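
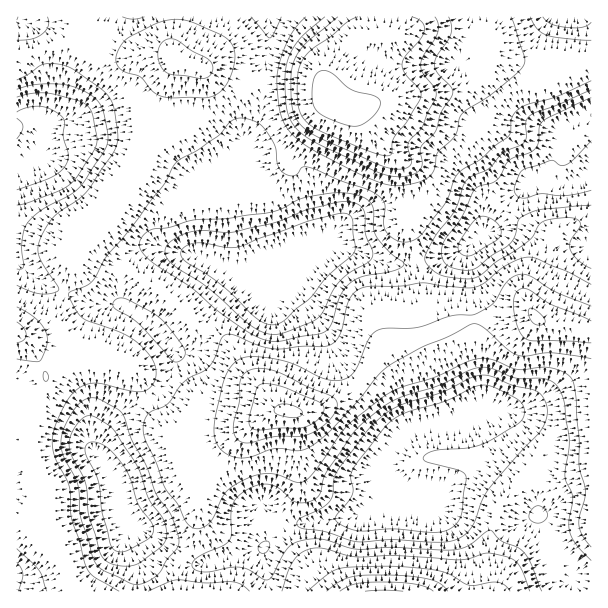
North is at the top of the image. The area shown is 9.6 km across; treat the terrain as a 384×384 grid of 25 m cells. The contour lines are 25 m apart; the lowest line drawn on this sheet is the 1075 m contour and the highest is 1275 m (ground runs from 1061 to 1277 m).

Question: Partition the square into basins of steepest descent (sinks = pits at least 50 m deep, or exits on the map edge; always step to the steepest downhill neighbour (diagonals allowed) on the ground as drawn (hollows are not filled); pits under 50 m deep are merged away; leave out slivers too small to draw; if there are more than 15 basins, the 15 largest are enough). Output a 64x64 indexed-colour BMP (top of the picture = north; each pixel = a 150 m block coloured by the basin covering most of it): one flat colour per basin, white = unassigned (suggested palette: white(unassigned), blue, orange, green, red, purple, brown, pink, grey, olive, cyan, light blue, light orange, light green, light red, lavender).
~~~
<image width="64" height="64" href="data:image/bmp;base64,Qk12CAAAAAAAAHYAAAAoAAAAQAAAAEAAAAABAAQAAAAAAAAIAAATCwAAEwsAABAAAAAAAAAA////ALR3HwAOf/8ALKAsACgn1gC9Z5QAS1aMAMJ34wB/f38AIr28AM++FwDox64AeLv/AIrfmACWmP8A1bDFABERERRERERERBERERERERERERERERERERERERERERERERERREREREREERERERERERERERERERERERERERERERERERFEREREREQRERERERERERERERERERERERERERERERERFERERERERBEREREREREREREREREREREREREREREREREUREREREREQREREREREREREREREREREREREREREREREUREREREREREEREREREREREREREREREREREREREREREUREREREREREQREREREREREREREREREREREREREREREURERERERERERBERERERERERERERERERERERERERERERREREREREREREEREREREREREREREREREREREREREREREUREREREREREQRERERERERERERERERERERERERERERERRERERERERERBERERERERERERERERERERERERERERERFEREREREREREEREREREREREREREREREREREREREREREUREREREREREQREREREREREREREREREREREREREREREURERERERERERBERERERERERERERERERERERERERERERREREREREREREERERERERERERERERERERERERERERERFEREREREREREQREREREREREREREREREREREREREREREUREREREREREREQRERERERERERERERERERERERERERERREREREREREQiIkQRERERERERERERERERERERERERERREREREREREIiIiIiIRERERERERERERERERERERERERFEREREREREQiIiIiIiIRERERERERERERERERERERERERREREREREQiIiIiIiIiIiIhERERERERERERERERERERFERERERERCIiIiIiIiIiIiIhERERERERERERERERERERRERERERCIiIiIiIiIiIiIiIRERERERERERERERERERFEREREREIiIiIiIiIiIiIiIiEREREREREREREREREREUREREREIiIiIiIiIiIiIiIiIhERERERERERERERERERREREREIiIiIiIiIiIiIiIiIiIRERERERERERERERERRERCIiIiIiIiIiIiIiIiIiIiIiERERERERERERERERQiIiIiIiIiIiIiIiIiIiIiIiIiIiEREREREREREREREiIiIiIiIiIiIiIiIiIiIiIiIiIiIiERERERERERERFVVSIiIiIiIiIiIiIiIiIiIiIiIiIiIjMRERERERERM1VVIiIiIiIiIiIiIiIiIiIiIiIiIiIiMzMzEzERMzMzVVVSIiIiIiIiIiIiIiIiIiIiIiIiIiMzMzMzMzMzMzNVVVIiIiIiIiIiIiIiIiIiIiIiIiIiIzMzMzMzMzMzM1VVUiIiIiIiIiIiIiIiIiIiIiIiIiIjMzMzMzMzMzMzVVVVIiIiIiIiIiIiIiIiIiIiIiIiIiMzMzMzMzMzMzNVVVUiIiIiIiIiIiIiIiIiIiIiIiIiIzMzMzMzMzMzM1VVVSIiIiIiIiIiIiIiIiIiIiIiIiIjMzMzMzMzMzMzVVVVIiIiIiIiIiIiIiIiIiIiIiIiIjMzMzMzMzMzMzNVVVUiIiIiIiIiIiIiIiIiIiIiIiIiMzMzMzMzMzMzM1VVVSIiIiIiIiIiIiIiIiIiIiIiIiIzMzMzMzMzMzMzVVVVUiIiIiIiIiIiIiIiIiIiIiIiIzMzMzMzMzMzMzNVVVVVVSIiIiIiIiIiIiIiIiIiIiIiMzMzMzMzMzMzM1VVVVVVUiIiIiIiIiIiIiIiIiIiIiETMzMzMzMzMzMzVVVVVVVSIiIiIiIiIiIiIiIiIiIiIRMzMzMzMzMzMzNVVVVVVVUiIiIiIiIiIiIiIiIiIiIhETMzMzMzMzMzM1VVVVVVVVIiIiIiIiIiIiIiIiIiIiERMzMzMzMzMzMzVVVVVVVVUiIiIiIiIiIiIiIiIiIiIRMzMzMzMzMzMzNVVVVVVVVVIiIiIiIiIiIiIiIiIiIhMzMzMzMzMzMzM1VVVVVVVVUiIiIiIiIiIiIiIiIiIjMzMzMzMzMzMzMzVVVVVVVVVSIiIiIiIiIiIiIiIiIjMzMzMzMzMzMzMzNVVVVVVVVVIiIiIiIiIiIiIiIiIjMzMzMzMzMzMzMzM1VVVVVVVVUiIiIiIiIiIiIiIiIjMzMzMzMzMzMzMzMzVVVVVVVVVVIiIiIiIiIiIiIiIiMzMzMzMzMzMzMzMzNVVVVVVVVVUiIiIiIiIiIiIiIRMzMzMzMzMzMzMzMzM1VVVVVVVVVVIiIiIiIiIiIiIRERMzMzMzMzMzMzMzMzVVVVVVVVVVUiIiIiIiIiIiIRERERERETMzMzMzMzMzNVVVVVVVVVVSIiIiIiIiIiIREREREREREREzMzMzMzM1VVVVVVVVVVUiIiIhERERERERERERERERERMzMzMzMzVVVVVVVVVVVSIhEREREREREREREREREREREzMzMzMzNVVVVVVVEVVVERERERERERERERERERERERETNmZmZmZhERVVVRERERERERERERERERERERERERERERZmZmZmZmERERERERERERERERERERERERERERERERERFmZmZmZmYREREREREREREREREREREREREREREREREREWZmZmZmZhERERERERERERERERERERERERERERERERERZmZmZmZm"/>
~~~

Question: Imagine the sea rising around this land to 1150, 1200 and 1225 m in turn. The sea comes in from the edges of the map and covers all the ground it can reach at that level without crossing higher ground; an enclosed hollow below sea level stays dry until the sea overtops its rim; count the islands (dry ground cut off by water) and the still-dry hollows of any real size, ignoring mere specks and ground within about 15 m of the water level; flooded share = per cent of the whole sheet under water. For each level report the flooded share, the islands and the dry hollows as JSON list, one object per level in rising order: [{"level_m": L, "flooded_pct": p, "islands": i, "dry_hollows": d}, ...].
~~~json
[{"level_m": 1150, "flooded_pct": 51, "islands": 0, "dry_hollows": 0}, {"level_m": 1200, "flooded_pct": 90, "islands": 1, "dry_hollows": 0}, {"level_m": 1225, "flooded_pct": 94, "islands": 1, "dry_hollows": 0}]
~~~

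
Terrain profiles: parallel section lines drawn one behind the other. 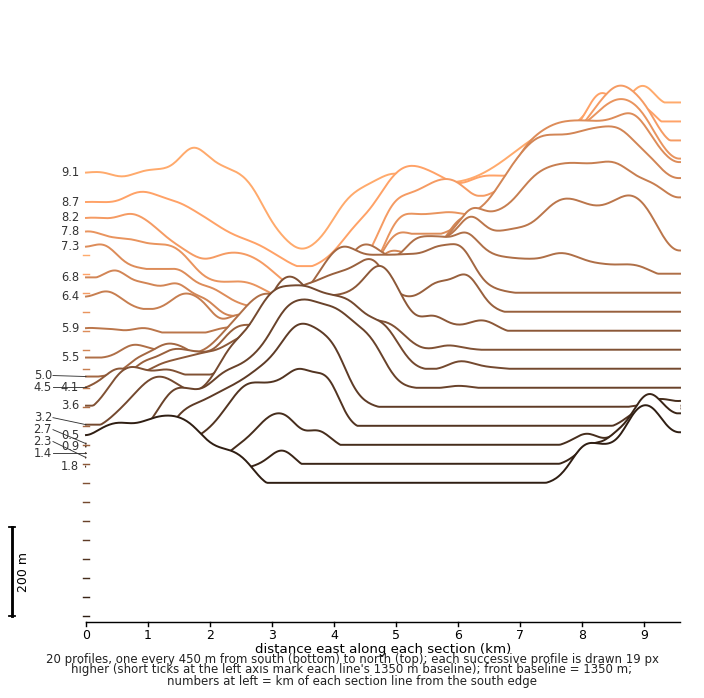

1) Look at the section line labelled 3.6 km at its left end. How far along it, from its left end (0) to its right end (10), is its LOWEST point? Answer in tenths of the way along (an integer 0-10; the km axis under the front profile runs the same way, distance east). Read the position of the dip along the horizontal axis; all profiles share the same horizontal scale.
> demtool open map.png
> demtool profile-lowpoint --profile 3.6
0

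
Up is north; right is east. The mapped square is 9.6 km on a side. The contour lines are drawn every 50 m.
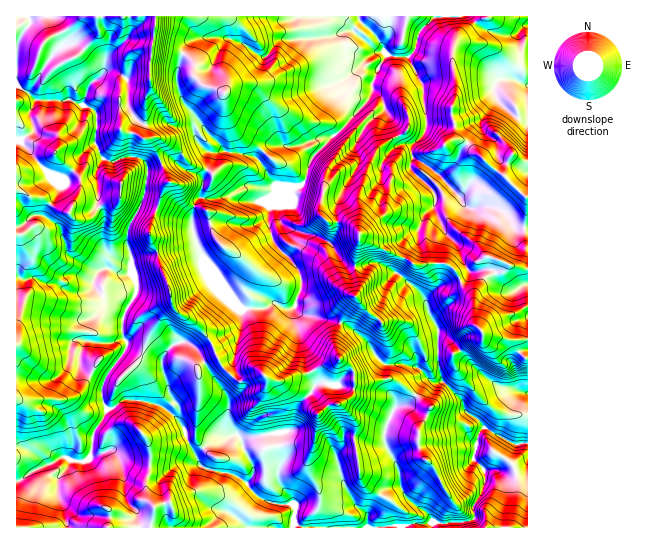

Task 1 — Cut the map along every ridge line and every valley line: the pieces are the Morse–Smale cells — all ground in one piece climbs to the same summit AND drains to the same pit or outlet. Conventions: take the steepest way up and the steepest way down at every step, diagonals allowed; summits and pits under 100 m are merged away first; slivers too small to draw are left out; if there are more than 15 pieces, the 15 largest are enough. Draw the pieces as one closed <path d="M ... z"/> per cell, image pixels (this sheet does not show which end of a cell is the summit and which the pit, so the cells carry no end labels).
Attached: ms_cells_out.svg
<path d="M434 16l-278 1-7 46 2 26-6 9 0 25-4 14 11 4 10 22 11-3 12 9 12 4 6 5-2 19-6 6-3 11 1 20 15 36 19 20 14 19 25-1 5-4 19 5 6-4 0-6 5-10 0-11-6-13-18-18-5-9-4-19 1-12 18-10 7-10 4 0 6-5 5-19 6-9 26-23 26-29 6-13 10 10 1 8 18 36 11 1 11-10 3-7 0-9-4-33-12-22-2-6 7-10 4-16z"/><path d="M373 89l-6 13-24 27-28 25-6 9-5 19-6 5-4 0-3 3 0 4-12 12 1 16 11 7 26 7 13 7 10 16 10 8 5-1 4-30 3 4 45 19 11 6 19-2 10 1 9 7 5 9 7-6 1-3 5 1 17-3 4 4 5-3 3-7 24 6 1-40-13-2-8-12-10-7-12-3-10 3-9-1-6-10-21-22-10-8-10 10-8-8 2-11-1-13-11-3-17-35-1-8z"/><path d="M138 400l-15 0-8 7-8 3-3 8-9 12-4 27-4 3-13 1-8-4-5 0-45 25 1 46 276-1 2-21-2-2-18 0-9-3-12-8-15-16-37-10-14-25-8-20-15-14-8-4z"/><path d="M17 85l-1 192 9 3 9-3 15 7 9 0 9 7 12 2 10-2 4-5 4-13 8-5 17 7 9-2 1-12-5-16 0-10 2-10 8-12 7-16 4-23-3-12-7-5-15 0-8 4-12-2-8-16 2-20-1-10-5-5-20-8-36 0z"/><path d="M470 16l-35 0-18 21-1 10-7 12 14 26 4 42-3 7-12 11 0 12 27 18 21 22 6 10 9 1 10-3 12 3 10 7 8 12 12 1 1-111-11 0-12-9-10-14 0-9 7-6 9 0 17 6 0-59-5 1-8 8-16 0-20-8z"/><path d="M34 277l-8 3-10-2 0 168 19 7 11 11 5 0 10-7 5 0 8 4 11 0 6-4 2-23 11-16 3-9-6-14 3-13-18-9-6-6 0-14 6-12 27 2 11-5-1-20 13-24 0-7-3 0-14 5-17 1-8-8-5 6-12 2-10-2-9-7-9 0z"/><path d="M155 16l-138 0-1 69 19 15 36 0 20 8 5 5 1 10-2 20 8 16 12 2 8-4 15 0 7 5 2 6 11-3 3-3-9-21-11-4 4-14 0-25 6-9-2-26z"/><path d="M123 339l-10 4-27-2-6 12 0 14 6 6 18 9-3 13 6 14 8-2 8-7 23 1 19 7 18 18 5 16 14 25 37 10 15 16 12 8 9 3 18-1-14-21 2-21-4-14 0-13-30 3-5 4-11-11-3-5 0-27-13-19 8-13-12-23-12 6-14-8-11 3-9 9-3 8-35-13 0-6z"/><path d="M325 383l-8 1-18 21-6 22-3 4-13 3 0 13 4 14-2 21 16 24-1 22 73 0 1-13-13-10-7-12-5-11-7-28 7-8 1-5 6-4 35 7 0-15 11-26-7-10-27-2z"/><path d="M430 380l-4 0-5 5-12 18-10 2-6 5-9 24 1 11 11 18 4 11 1 15 8 11 16 11 9 12 12 1 23-3 6-3-2-12 10-15 2-9-1-12-11-11 4-21 7-11-9-10-10-6-4-12-16-16-10 0z"/><path d="M495 273l-8 3-10 14-2 5-1 14-2-12-13-17-21 7-11 10-2 5 4 12 10 16 0 5 10 4 33 36 20 13 8 0 17 5 1-108-13 6-6-2-10-7z"/><path d="M173 160l-12 3 8 19-6 8-14 44 8 17 3 16 9 20 4 20 8 8 13 6 17 22 18-8 12-10 0-15-14-20-19-20-15-36-1-20 3-11 6-6 2-19-6-5-12-4z"/><path d="M378 263l-23 4 4 23-4 11-12 16-2 5 26 19 15 22 33 4 6 2 10 12 11 0-5-22 2-29-10-16-4-15-22-22z"/><path d="M161 164l-13 5-4 28-16 32-1 16 5 16 0 12 4 8 0 13-13 24 0 17 4 13 35 13 3-8 9-9 11-3 14 8 11-5 1-3-17-20-13-6-8-8-4-20-9-20-3-16-6-12-2-9 3-9 11-31 6-8z"/><path d="M443 336l-6 2 0 21 4 20 20 20 4 12 10 6 9 10-7 11-4 21 12 12 10-2 7 3 9 0 12-4 5-6 0-68-18-6-8 0-13-8-26-25-14-16z"/>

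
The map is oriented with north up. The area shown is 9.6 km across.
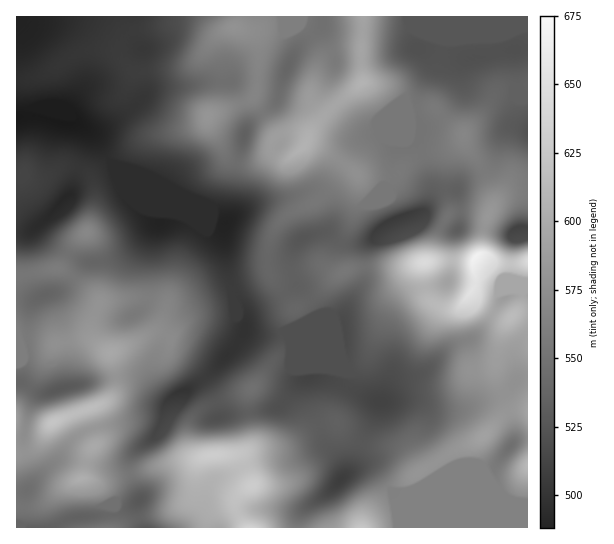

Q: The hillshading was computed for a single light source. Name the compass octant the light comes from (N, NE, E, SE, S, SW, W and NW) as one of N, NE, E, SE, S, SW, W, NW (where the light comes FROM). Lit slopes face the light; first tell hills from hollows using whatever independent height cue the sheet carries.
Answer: SE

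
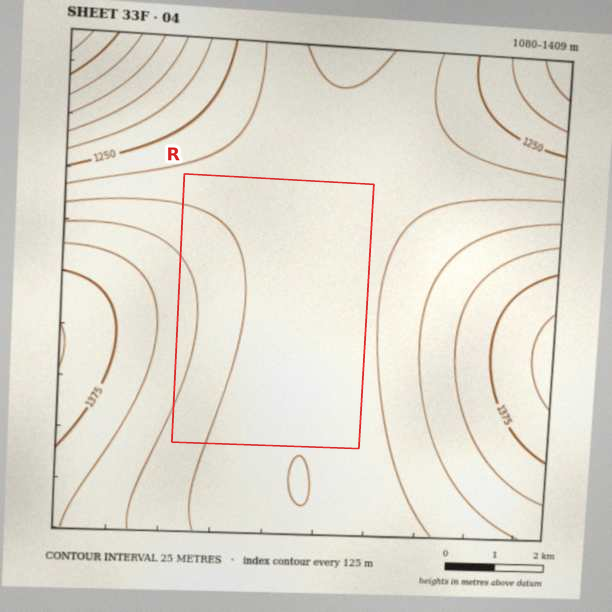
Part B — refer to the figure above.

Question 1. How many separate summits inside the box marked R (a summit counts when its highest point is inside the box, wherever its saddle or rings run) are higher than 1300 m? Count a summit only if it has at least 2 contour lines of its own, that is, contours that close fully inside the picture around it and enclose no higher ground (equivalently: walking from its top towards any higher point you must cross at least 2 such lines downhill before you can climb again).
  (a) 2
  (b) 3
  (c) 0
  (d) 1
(c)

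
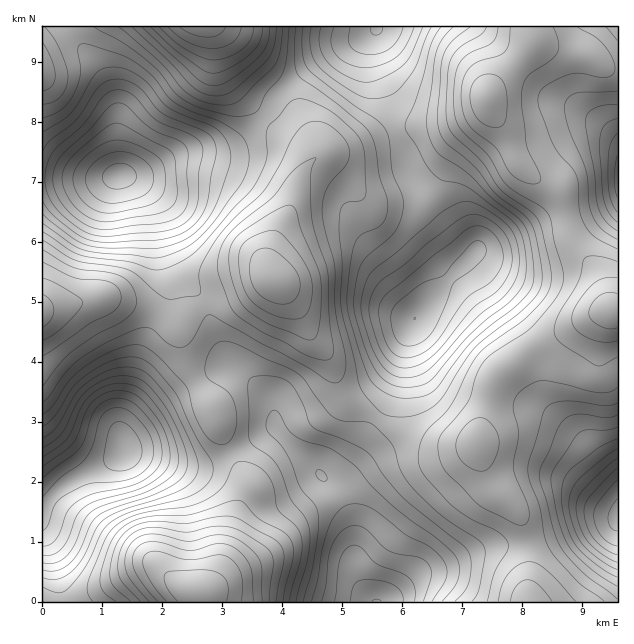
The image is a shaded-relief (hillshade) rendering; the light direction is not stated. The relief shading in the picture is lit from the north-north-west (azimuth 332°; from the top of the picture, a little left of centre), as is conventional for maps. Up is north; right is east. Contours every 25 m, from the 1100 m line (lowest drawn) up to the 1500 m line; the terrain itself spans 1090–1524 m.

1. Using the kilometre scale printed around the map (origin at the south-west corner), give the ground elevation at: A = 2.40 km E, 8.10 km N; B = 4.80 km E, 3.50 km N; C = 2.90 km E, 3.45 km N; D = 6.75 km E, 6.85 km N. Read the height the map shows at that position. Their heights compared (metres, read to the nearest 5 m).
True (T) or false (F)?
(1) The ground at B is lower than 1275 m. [F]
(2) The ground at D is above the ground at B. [F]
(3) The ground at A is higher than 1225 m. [T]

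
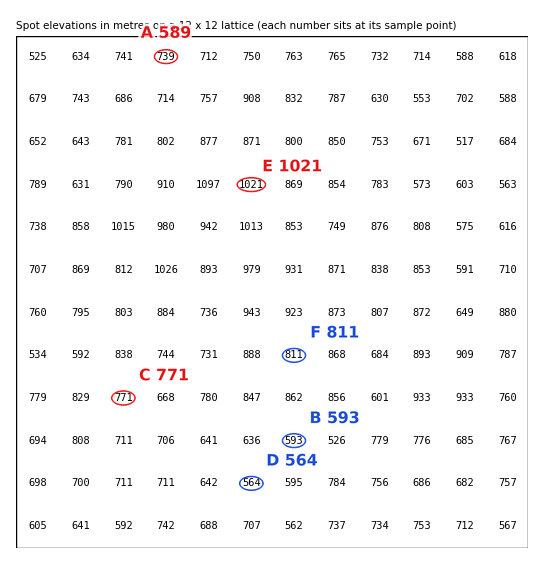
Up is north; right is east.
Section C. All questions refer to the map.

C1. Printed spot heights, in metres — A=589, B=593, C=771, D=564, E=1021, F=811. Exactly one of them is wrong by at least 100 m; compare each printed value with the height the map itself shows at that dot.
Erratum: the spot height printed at A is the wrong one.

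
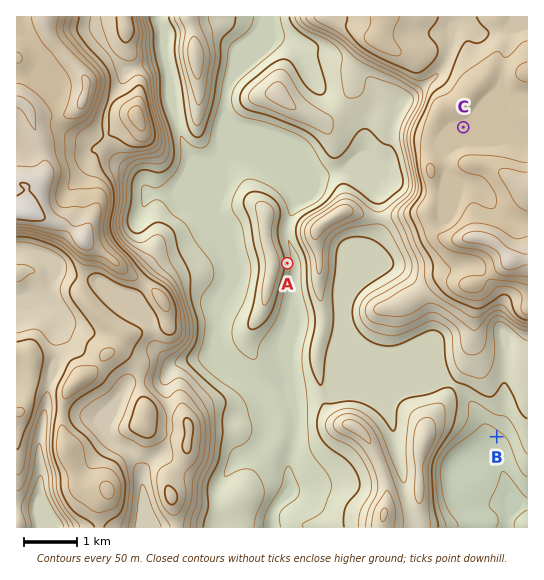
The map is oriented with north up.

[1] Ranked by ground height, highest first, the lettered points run C A B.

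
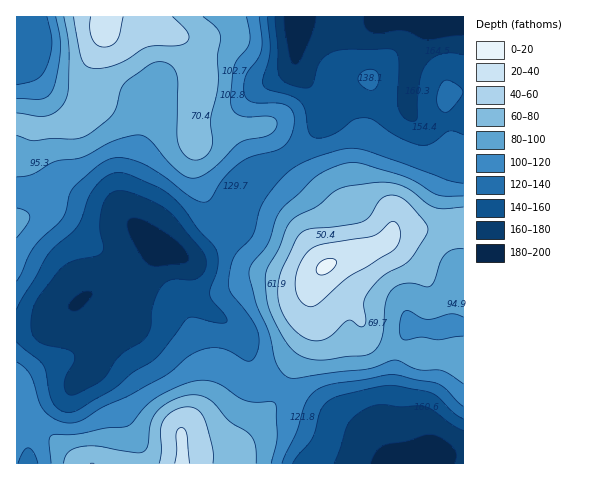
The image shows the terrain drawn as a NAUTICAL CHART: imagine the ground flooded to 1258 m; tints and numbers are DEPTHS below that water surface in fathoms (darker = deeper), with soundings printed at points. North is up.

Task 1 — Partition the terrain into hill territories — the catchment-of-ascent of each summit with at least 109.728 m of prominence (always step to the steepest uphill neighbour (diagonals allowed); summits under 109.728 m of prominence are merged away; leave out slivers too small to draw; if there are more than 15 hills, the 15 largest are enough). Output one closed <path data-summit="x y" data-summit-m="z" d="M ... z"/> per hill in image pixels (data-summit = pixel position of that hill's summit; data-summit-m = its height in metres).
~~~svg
<path data-summit="326 266" data-summit-m="1227" d="M463 16l-164 0-3 22 0 28 22 33 5 14-1 7-10 16-15 15-38 21-11 10-6 14-4 27-15 17-28 18-12 0 7 8 6 27 6 12 30 20 10 10 11 35 7 8 35 16 70 40 19 18 4 12 76-1z"/><path data-summit="104 27" data-summit-m="1197" d="M298 16l-266 1 0 8 4 10 0 15-4 9-6 5-10 6 1 259 24-3 49-32 30-6 10-5 11-10 18-25 24 10 12 0 19-11 21-19 4-8 3-24 6-14 11-10 38-21 15-15 11-19-7-22-20-29z"/><path data-summit="182 463" data-summit-m="1190" d="M159 248l-26 33-13 7-30 6-13 10 3 11 16 22 5 14-7 17-6 6-24 21-23 13-12 11-4 8 0 8 4 29 358-1-3-11-19-18-70-40-35-16-8-10-10-33-10-10-28-17-5-7-10-37-10-9z"/>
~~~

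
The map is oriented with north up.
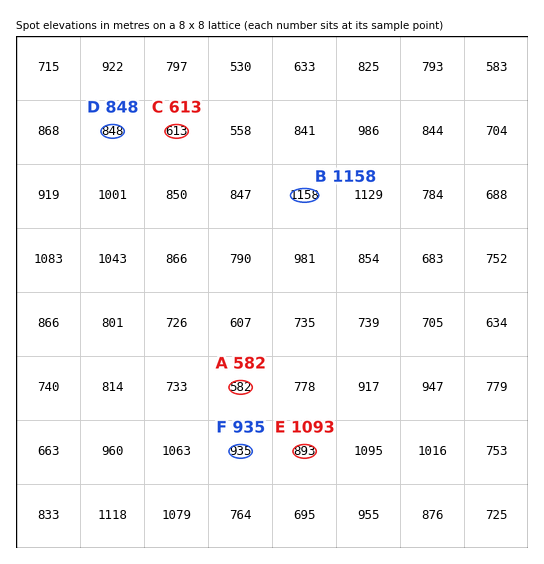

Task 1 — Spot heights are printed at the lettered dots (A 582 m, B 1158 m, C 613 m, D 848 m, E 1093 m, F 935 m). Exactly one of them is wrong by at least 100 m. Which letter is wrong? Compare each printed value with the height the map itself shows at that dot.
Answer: E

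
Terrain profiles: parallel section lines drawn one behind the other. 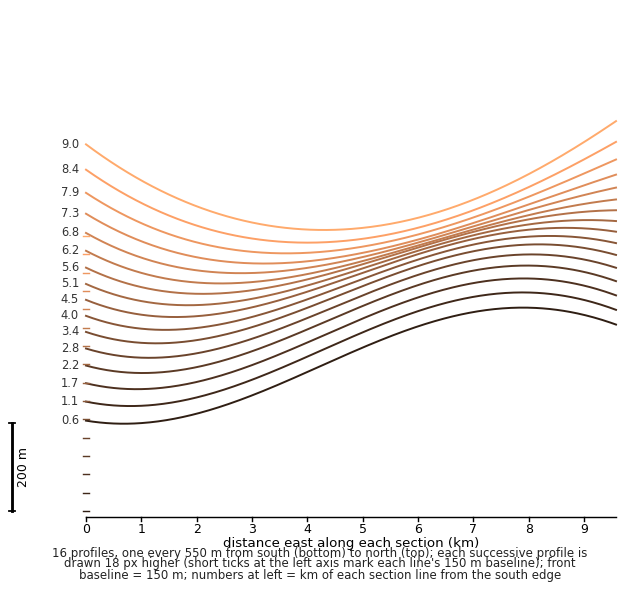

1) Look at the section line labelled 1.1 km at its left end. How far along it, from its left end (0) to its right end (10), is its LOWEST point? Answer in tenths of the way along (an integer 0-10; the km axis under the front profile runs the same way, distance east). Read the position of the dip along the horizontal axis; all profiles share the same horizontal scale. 1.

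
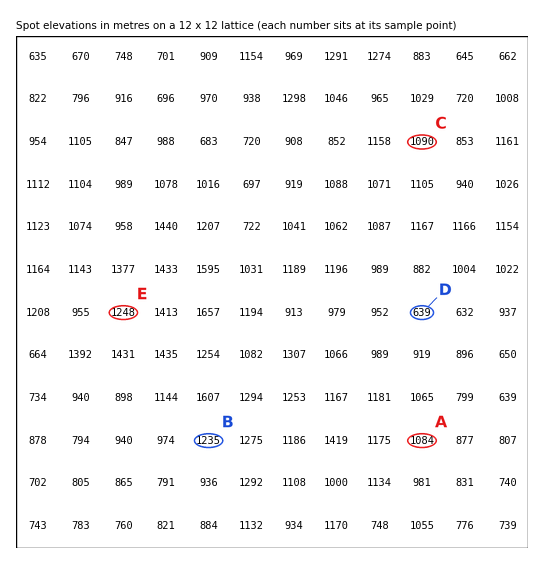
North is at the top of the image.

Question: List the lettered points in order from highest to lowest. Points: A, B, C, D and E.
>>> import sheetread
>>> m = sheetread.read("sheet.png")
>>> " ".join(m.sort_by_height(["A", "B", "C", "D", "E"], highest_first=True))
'E B C A D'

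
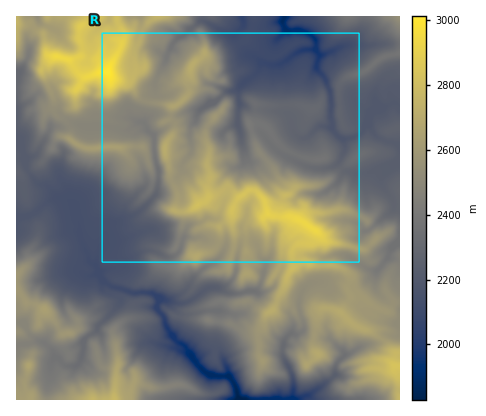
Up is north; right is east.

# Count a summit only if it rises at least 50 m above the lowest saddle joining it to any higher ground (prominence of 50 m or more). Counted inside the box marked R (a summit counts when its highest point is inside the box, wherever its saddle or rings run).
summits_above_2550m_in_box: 7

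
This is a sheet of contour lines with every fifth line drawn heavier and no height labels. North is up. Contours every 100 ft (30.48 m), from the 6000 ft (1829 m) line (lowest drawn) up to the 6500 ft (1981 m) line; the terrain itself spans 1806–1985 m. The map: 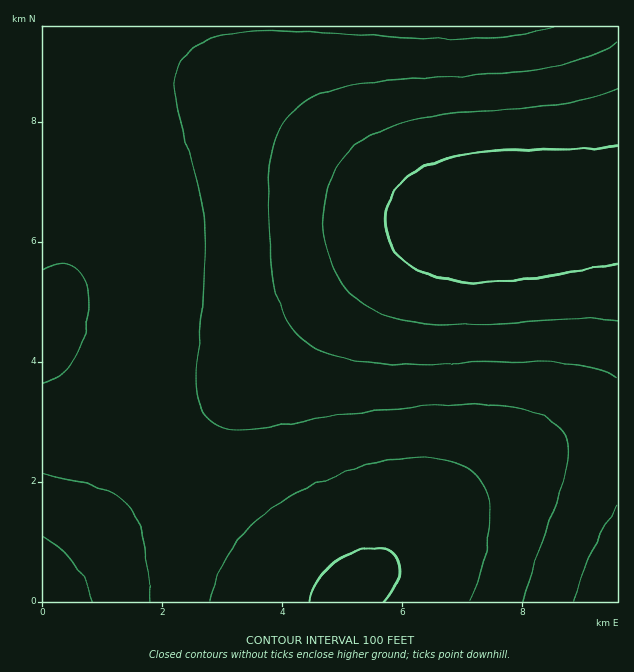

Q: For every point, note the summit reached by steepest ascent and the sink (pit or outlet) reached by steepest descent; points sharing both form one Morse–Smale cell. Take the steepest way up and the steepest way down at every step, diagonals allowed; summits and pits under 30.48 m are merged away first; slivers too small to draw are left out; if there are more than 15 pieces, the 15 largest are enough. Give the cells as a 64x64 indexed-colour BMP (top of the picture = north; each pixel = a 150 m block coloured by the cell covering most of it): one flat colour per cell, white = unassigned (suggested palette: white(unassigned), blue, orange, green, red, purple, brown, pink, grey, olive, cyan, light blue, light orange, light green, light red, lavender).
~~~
<image width="64" height="64" href="data:image/bmp;base64,Qk12CAAAAAAAAHYAAAAoAAAAQAAAAEAAAAABAAQAAAAAAAAIAAATCwAAEwsAABAAAAAAAAAA////ALR3HwAOf/8ALKAsACgn1gC9Z5QAS1aMAMJ34wB/f38AIr28AM++FwDox64AeLv/AIrfmACWmP8A1bDFACIiIiIiIiIiIiIiIiIiIiIiMzMzMzMzMzMzMzMzMzMzIiIiIiIiIiIiIiIiIiIiEREzMzMzMzMzMzMzMzMzMzMiIiIiIiIiIiIiIiIiIhEREREzMzMzMzMzMzMzMzMzMyIiIiIiIiIiIiIiIiIhERERERMzMzMzMzMzMzMzMzMzIiIiIiIiIiIiIiIiIhERERERETMzMzMzMzMzMzMzMzMiIiIiIiIiIiIiIiIREREREREREzMzMzMzMzMzMzMzMyIiIiIiIiIiIiIiIRERERERERERMzMzMzMzMzMzMzMzIiIiIiIiIiIiIiIRERERERERERETMzMzMzMzMzMzMzMiIiIiIiIiIiIiIRERERERERERERETMzMzMzMzMzMzMyIiIiIiIiIiIiIREREREREREREREREzMzMzMzMzMzMzIiIiIiIiIiIiIRERERERERERERERERMzMzMzMzMzMzMiIiIiIiIiIiERERERERERERERERERETMzMzMzMzMzMyIiIiIiIiIiERERERERERERERERERERETMzMzMzMzMzIiIiIiIiIiEREREREREREREREREREREREzMzMzMzMzMiIiIiIiIiEREREREREREREREREREREREREzMzMzMzMyIiIiIiIiEREREREREREREREREREREREREREzMzMzMzIiIiIiIiEREREREREREREREREREREREREREREzMzMzMiIiIiIiEREREREREREREREREREREREREREREREzMzMyIiIiIiERERERERERERERERERERERERERERERERERERIiIiIiEREREREREREREREREREREREREREREREREREREiIiIiERERERERERERERERERERERERERERERERERERESIiIiERERERERERERERERERERERERERERERERERERERIiIiEREREREREREREREREREREREREREREREREREREREiIiERERERERERERERERERERERERERERERERERERERESIiERERERERERERERERERERERERERERERERERERERERIiEREREREREREREREREREREREREREREREREREREREREiERERERERERERERERERERERERERERERERERERERERESERERERERERERERERERERERERERERERERERERERERERERERERERERERERERERERERERERERERERERERERERERERERERERERERERERERERERERERERERERERERERERERERERERERERERERERERERERERERERERERERERERERERERERERERERERERERERERERERERERERERERERERERERERERERERERERERERERERERERERERERERERERERERERERERERERERERERERERERERERERERERERERERERERERERERERERERERERERERERERERERERERERERERERERERERERERERERERERERERERERERERERERERERERERERERERERERERERERERERERERERERERERERERERERERERERERERERERERERERERERERERERERERERERERERERERERERERERERERERERERERERERERERERERERERERERERERERERERERERERERERERERERERERERERERERERERERERERERERERERERERERERERERERERERERERERERERERERERERERERERERERERERERERERERERERERERERERERERERERERERERERERERERERERERERERERERERERERERERERERERERERERERERERERERERERERERERERERERERERERERERERERERERERERERERERERERERERERERERERERERERERERERERERERERERERERERERERERERERERERERERERERERERERERERERERERERERERERERERERERERERERERERERERERERERERERERERERERERERERERERERERERERERERERERERERERERERERERERERERERERERERERERERERERERERERERERERERERERERERERERERERERERERERERERERERERERERERERERERERERERERERERERERERERERERERERERERERERERERERERERERERERERERERERERERERERERERERERERERERERERERERERERERERERERERERERERERERERERERERERERERERERERERERERERERERERERERERERERERERERERERERERERERERERERERERERERERERERERERERERERERERERERERERERERERERERERERERERERERERERERERERERERERERERERERERERERERERERERERERERERERERERERERERERERERERERERERERERERERERERERERERERERERERERERERERERERERERERERERERERERERERERERERERERERERERERERERERERERERERERERERERERERERERERERERERERERERERERERERERERERERERERERERERERERERERERERERERERERERERERERERERERERERERERERERERERERERERERERERERERERERERERERERERERERERERERERERERERERERERERERERERERERERERERERERER"/>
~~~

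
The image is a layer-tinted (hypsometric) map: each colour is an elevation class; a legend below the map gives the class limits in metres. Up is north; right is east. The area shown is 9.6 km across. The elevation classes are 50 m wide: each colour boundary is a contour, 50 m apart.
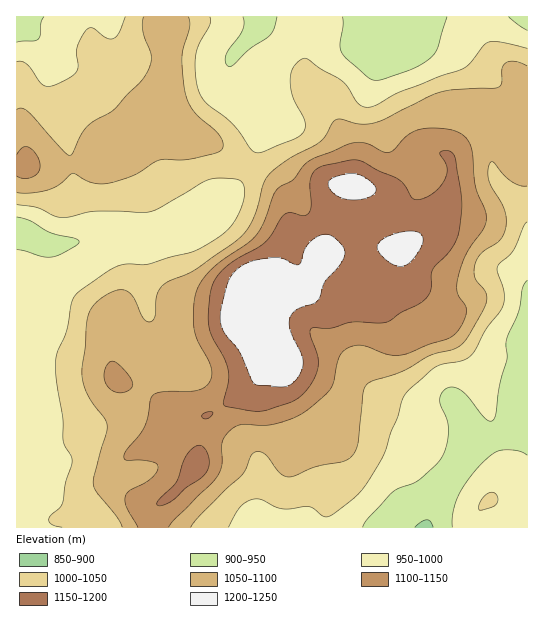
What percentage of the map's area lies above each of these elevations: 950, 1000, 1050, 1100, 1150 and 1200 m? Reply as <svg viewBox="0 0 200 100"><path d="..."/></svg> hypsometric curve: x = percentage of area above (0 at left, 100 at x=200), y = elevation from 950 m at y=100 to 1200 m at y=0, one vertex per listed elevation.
<svg viewBox="0 0 200 100"><path d="M185 100l-50-20-41-20-43-20-23-20-19-20"/></svg>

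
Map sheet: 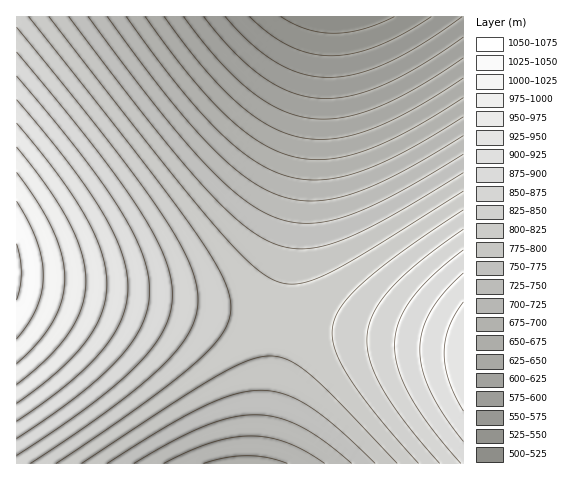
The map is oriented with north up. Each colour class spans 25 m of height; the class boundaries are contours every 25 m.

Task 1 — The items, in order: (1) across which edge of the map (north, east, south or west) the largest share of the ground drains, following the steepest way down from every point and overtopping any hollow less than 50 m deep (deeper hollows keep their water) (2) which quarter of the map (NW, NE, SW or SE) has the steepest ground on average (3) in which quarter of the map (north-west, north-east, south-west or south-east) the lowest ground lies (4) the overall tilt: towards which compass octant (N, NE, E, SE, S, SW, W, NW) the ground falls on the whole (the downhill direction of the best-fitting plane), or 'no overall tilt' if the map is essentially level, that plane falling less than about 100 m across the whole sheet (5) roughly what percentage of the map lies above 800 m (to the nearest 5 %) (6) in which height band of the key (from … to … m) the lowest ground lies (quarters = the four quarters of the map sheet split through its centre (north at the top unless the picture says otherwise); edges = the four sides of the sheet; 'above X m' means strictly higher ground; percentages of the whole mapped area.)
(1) Drainage is mainly to the north: more ground falls towards that edge than towards any other.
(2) Slopes are steepest in the north-west quarter.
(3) Look to the north-east quarter for the lowest ground.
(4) On the whole the ground falls towards the north-east.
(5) Ground above 800 m makes up about 50 % of the sheet.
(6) Between 500 and 525 m: that is the band holding the lowest ground.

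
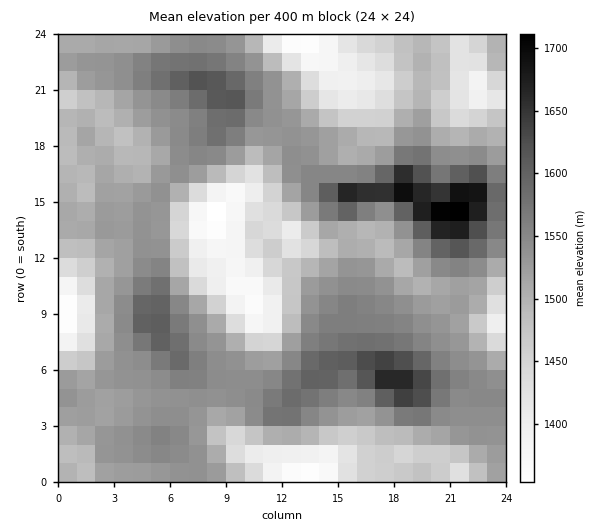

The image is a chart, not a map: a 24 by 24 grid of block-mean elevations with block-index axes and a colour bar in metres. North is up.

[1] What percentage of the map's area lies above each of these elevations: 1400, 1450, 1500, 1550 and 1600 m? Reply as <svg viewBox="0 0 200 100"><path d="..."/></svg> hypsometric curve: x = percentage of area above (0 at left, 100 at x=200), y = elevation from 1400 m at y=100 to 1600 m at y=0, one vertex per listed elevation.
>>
<svg viewBox="0 0 200 100"><path d="M185 100l-21-25-34-25-83-25-32-25"/></svg>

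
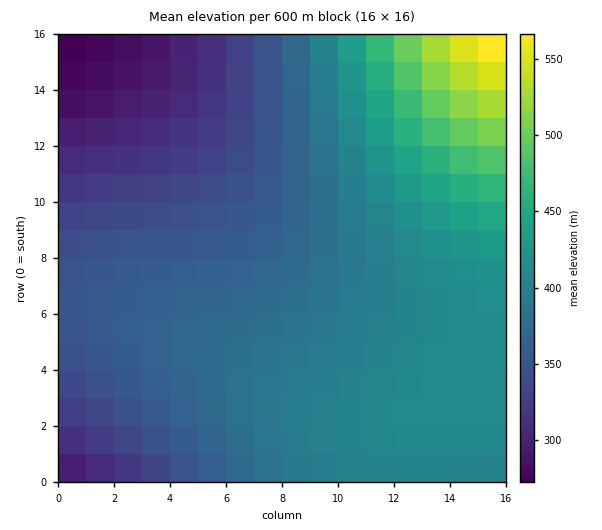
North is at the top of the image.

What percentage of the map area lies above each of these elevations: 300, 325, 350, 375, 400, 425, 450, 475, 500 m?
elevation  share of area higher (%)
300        94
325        86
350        73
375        52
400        35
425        14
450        9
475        6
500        4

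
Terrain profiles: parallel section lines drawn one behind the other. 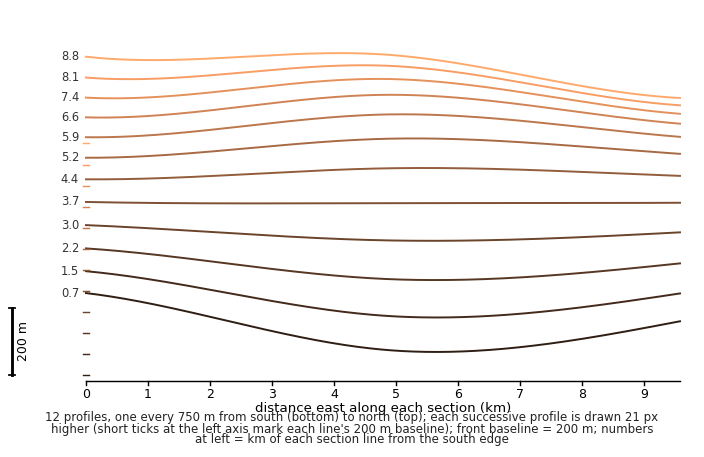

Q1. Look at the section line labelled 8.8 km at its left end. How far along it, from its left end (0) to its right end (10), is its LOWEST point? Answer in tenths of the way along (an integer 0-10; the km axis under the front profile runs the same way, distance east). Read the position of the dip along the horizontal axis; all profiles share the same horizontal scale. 10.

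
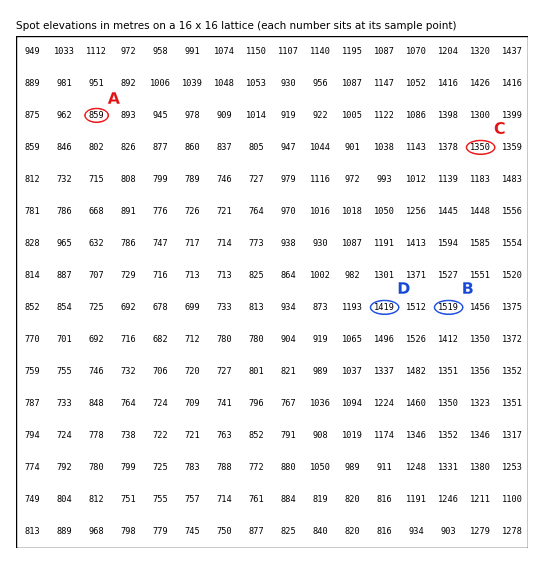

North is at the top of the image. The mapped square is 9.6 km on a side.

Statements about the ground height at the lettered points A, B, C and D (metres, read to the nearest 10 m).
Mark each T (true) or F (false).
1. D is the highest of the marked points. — F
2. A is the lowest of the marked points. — T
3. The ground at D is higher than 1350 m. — T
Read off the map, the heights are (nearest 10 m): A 860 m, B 1520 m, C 1350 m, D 1420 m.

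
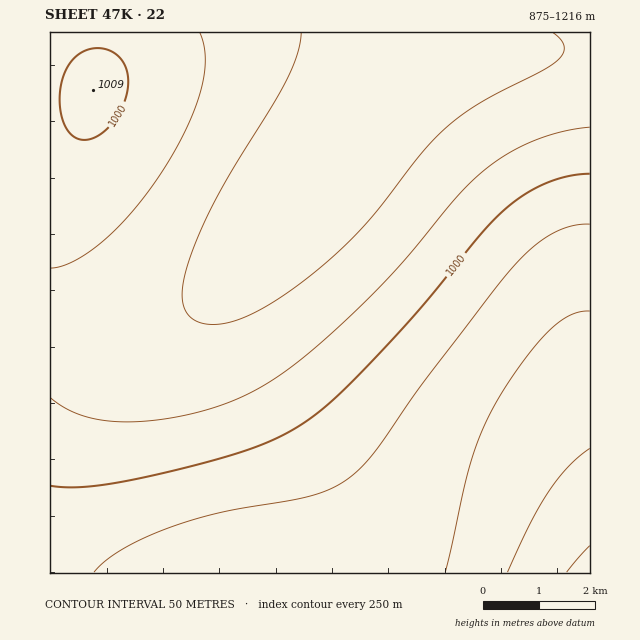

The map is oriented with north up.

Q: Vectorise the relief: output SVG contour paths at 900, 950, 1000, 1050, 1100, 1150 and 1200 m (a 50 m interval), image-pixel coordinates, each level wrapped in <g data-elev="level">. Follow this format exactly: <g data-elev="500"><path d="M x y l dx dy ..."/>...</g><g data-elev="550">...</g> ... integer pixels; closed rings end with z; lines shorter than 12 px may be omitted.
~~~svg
<g data-elev="900"><path d="M553 33l8 7 3 7 0 5-6 7-16 12-62 32-33 23-25 26-58 74-22 22-26 23-36 27-33 18-14 5-12 3-12 0-9-2-7-3-5-5-4-6-2-8 2-19 7-26 12-31 16-31 68-114 10-25 4-21"/></g><g data-elev="950"><path d="M50 268l12-2 14-6 14-9 15-12 31-32 28-39 23-41 14-38 4-17 0-14-1-13-4-12"/><path d="M590 127l-27 4-27 9-25 12-23 15-27 25-61 74-50 50-56 49-23 16-22 12-25 11-30 9-32 6-30 3-25-1-21-4-20-8-16-11"/></g><g data-elev="1000"><path d="M590 174l-21 2-22 7-21 10-19 15-24 23-62 77-55 60-40 38-33 24-23 11-27 10-83 23-66 12-24 1-20-1"/><path d="M82 140l12-2 14-10 11-15 7-17 2-17-3-14-8-10-12-6-14 0-13 5-9 11-7 16-2 21 3 19 8 13 5 4z"/></g><g data-elev="1050"><path d="M590 224l-17 2-19 6-17 12-18 16-22 27-70 91-53 74-14 16-14 12-17 9-20 7-87 16-52 15-27 11-21 12-17 11-11 11"/></g><g data-elev="1100"><path d="M590 311l-10 1-11 4-10 6-12 10-26 33-27 41-13 28-11 30-25 108"/></g><g data-elev="1150"><path d="M590 448l-21 18-21 26-18 32-22 48"/></g><g data-elev="1200"><path d="M590 546l-23 26"/></g>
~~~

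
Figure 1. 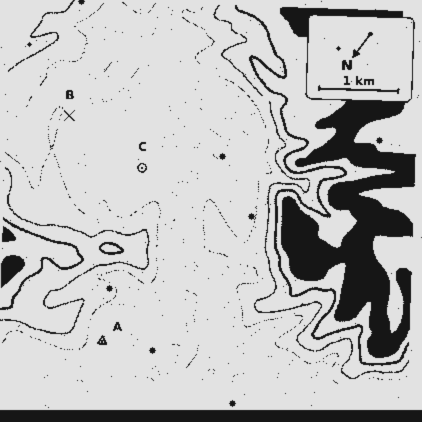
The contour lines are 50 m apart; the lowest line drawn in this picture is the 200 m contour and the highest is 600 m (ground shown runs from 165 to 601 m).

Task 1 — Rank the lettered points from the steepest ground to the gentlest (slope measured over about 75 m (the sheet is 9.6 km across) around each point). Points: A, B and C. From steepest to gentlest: A B C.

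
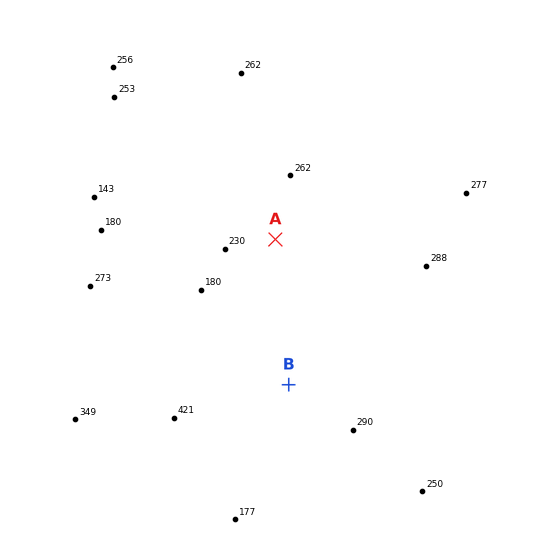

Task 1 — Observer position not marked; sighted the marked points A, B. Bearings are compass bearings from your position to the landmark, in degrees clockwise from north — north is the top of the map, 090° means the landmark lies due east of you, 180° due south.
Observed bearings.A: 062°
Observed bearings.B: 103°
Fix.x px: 89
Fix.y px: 339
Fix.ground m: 315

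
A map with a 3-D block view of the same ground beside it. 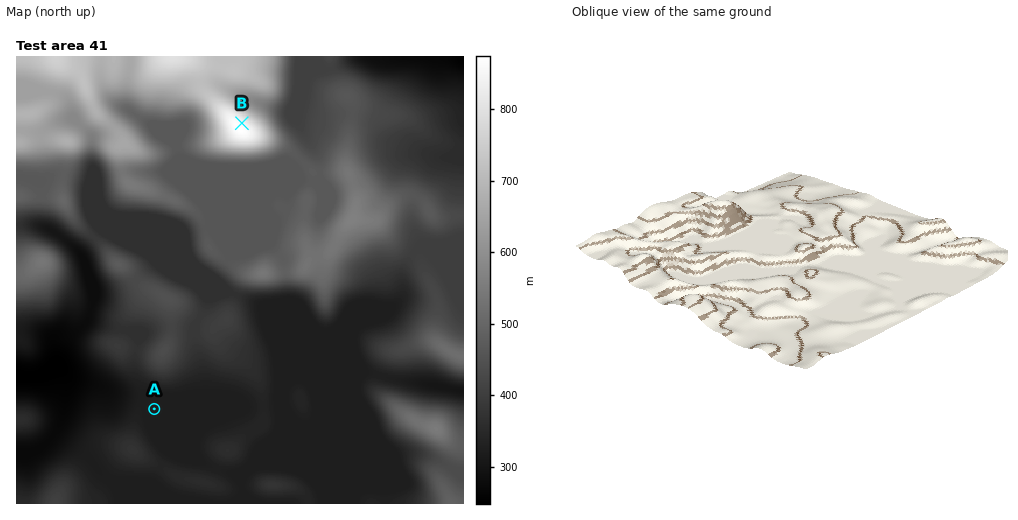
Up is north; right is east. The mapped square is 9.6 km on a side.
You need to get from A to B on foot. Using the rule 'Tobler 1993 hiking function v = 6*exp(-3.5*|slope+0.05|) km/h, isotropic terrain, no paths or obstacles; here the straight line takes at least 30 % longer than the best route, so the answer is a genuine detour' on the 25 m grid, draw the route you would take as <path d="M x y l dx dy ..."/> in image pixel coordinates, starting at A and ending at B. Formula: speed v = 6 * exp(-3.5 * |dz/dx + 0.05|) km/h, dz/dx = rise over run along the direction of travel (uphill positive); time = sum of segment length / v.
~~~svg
<path d="M154 409l42-84 0-1 5-10 0-15 1-2 0-33-3-7 0-17 38-77 1-1 24-12 3-4 2-4 0-4-2-4-3-4-14-7-6 0"/>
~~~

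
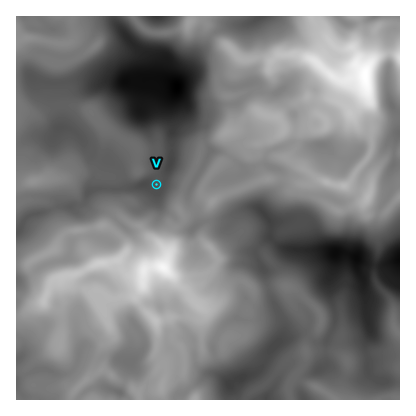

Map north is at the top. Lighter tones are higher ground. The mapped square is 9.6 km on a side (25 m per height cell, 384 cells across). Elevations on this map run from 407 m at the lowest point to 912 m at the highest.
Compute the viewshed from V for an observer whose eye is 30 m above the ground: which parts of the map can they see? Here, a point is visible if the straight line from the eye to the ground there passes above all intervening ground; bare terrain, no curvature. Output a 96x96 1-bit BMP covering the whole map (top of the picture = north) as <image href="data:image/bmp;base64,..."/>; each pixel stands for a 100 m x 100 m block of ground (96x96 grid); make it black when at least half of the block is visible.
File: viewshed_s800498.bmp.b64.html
<image width="96" height="96" href="data:image/bmp;base64,Qk2+BAAAAAAAAD4AAAAoAAAAYAAAAGAAAAABAAEAAAAAAIAEAAATCwAAEwsAAAIAAAAAAAAA////AAAAAAAAAAAAAAAAAAAAAAAAAAAAAAAAAAAAAAAAAAAAAAAAAAAAAAAAAAAAAAAAAAAAAAAAAAAAAAAAAAAAAAAAAAAAAAAAAAAAAAAAAAAAAAAAAAAAAAAAAAAAAAAAAAAAAAAAAAAAAAAAAAAAAAAAAAAAAAAAAAAAAAAAAAAAAAAAAAAAAAAAAAAAAAAAAAAAAAAAAAAAAAAAAAAAAAAAAAAAAAAAAAAAAAAAAAAAAAAAAAAAAAAAAAAAAAAAAAAAAAAAAAAAAAAAAAAAAAAAAAAAAAAAAAAAAAAAAAAAAAAAAAAAAAAAAAAAAAAAAAAAAAAAAAAAAAAAAAAAAAAAAAAAAAAAAAAAAAAAAAAAAAAAAAAAAAAAAAAAAAAAAAAAAAAAAAAAAAAAAAAAAAAAAAAAAAAAAAAAAAAAAAAAAAAAAAAAAAAAAAAAAAAAAAAAAAAAAAAAAAAAAAAAAAAAAAAAAAAAAAAAAAAAAAAAAAAAAAAAAAAAAAAAAAAAAAAAAAAAAAAAAAAAAAAAAAAAAAABiAAAAAAAAAAAAA4DmAAAAAAAAAAAAAfAAAAAAAAAAAAAAAAgAAAAAAAAAAAAAAAYAAAAAAAAAAAAAAAQBwAAAAAAAAAAAAAAH4AAAAAAAAAAAAAAP4AAAAAAAAAAAAAA/wAAAAAAAAAAAQAA/AAAAAAAAAAAAAIB/AAAAAAAAAAAAAYP3wAAAAAAAAAAAAAf/gAAAAAAAAAAAAA//gAAAAAAAACAAABx/gAAAAAAAADgAADD/wAAAAAAAAB4AAHH/4AAAAAAAAAAAQP//4AAAAAAAAAAAYf//4QAAAAAAAAAA8f//8QAAAAAAAAP/8D//8AAAAAAAAAP/8H//8AAAAAAAAADP+HH/+AAAAAAAAAAf+AD//AAAAAAAAAAZ8AB//AAAAAAAAAAAYAAv/gAAAAAAAAAAAABn/gAAAAAAAAAAAAB//gAAAAAAAAAAAAB+/wAAAAAAAAAAAAA8/wAAAAAAAAAAAAAA/wIAAAAAAAAAAAAAfx4AAAAAAAAAAAAAABwAAAAAAAAAAAAAABwAAAAAAAAAAAAAAAwAAAAAAAAAAAAAAAwAAAAAAAAAAAAAAAYAAAAAAAAAAAAAAAYAAAAAAAAAAAAAAAYAAAAAAAAAAAAAAP4AAAAAAAAAAAAAAfwAAAAAAAAAAAAAAf8AAAAAAAAAAAAAA/+AAAAAAAAAAAAAA/wAAAAAQAAAAAAAA/gAAAABwAAAAAAAA/AAAAA/wAAAAAAAA/AAAAB7wAAAAAAAA/MAAABBgAAAAAAAA/eBwAABgAAAAAAAA//jwAAAgAAAAAAAA//7gAAAAAAAAAAAB///wAAAAAAAAAAAD//BhgAAAAAAAAAAH/+AAgAAAAAAAAAAP/8AAAAAAAAAAAAAP/4AAAAAAAAAAAAA//gAAAAAAAAAAAAf/+AAAAAAAAAAAAB//+AAAAAAAAAAAADgP/AAAAAAAAAAAAGAD+AAAAAAAAAAAAEAA4AAAAAAAAAAAAMAAAAAAAAAAA="/>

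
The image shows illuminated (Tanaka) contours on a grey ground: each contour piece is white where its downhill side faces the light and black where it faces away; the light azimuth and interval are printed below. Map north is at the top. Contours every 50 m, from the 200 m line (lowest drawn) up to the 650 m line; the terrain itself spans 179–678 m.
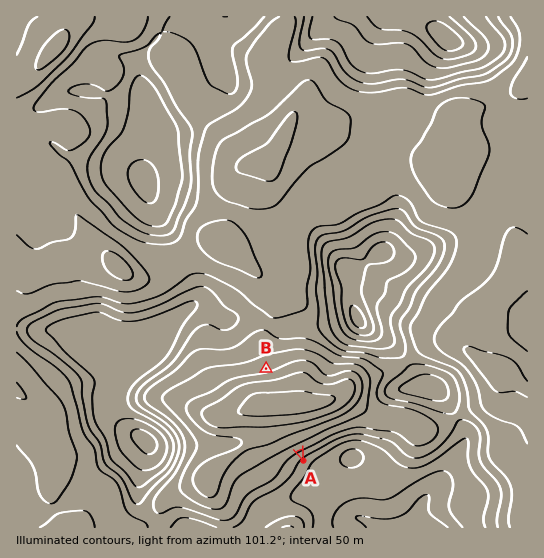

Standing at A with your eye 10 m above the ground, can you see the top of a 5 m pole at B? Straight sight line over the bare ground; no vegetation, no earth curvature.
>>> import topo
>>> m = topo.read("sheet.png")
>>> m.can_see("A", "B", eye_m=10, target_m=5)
True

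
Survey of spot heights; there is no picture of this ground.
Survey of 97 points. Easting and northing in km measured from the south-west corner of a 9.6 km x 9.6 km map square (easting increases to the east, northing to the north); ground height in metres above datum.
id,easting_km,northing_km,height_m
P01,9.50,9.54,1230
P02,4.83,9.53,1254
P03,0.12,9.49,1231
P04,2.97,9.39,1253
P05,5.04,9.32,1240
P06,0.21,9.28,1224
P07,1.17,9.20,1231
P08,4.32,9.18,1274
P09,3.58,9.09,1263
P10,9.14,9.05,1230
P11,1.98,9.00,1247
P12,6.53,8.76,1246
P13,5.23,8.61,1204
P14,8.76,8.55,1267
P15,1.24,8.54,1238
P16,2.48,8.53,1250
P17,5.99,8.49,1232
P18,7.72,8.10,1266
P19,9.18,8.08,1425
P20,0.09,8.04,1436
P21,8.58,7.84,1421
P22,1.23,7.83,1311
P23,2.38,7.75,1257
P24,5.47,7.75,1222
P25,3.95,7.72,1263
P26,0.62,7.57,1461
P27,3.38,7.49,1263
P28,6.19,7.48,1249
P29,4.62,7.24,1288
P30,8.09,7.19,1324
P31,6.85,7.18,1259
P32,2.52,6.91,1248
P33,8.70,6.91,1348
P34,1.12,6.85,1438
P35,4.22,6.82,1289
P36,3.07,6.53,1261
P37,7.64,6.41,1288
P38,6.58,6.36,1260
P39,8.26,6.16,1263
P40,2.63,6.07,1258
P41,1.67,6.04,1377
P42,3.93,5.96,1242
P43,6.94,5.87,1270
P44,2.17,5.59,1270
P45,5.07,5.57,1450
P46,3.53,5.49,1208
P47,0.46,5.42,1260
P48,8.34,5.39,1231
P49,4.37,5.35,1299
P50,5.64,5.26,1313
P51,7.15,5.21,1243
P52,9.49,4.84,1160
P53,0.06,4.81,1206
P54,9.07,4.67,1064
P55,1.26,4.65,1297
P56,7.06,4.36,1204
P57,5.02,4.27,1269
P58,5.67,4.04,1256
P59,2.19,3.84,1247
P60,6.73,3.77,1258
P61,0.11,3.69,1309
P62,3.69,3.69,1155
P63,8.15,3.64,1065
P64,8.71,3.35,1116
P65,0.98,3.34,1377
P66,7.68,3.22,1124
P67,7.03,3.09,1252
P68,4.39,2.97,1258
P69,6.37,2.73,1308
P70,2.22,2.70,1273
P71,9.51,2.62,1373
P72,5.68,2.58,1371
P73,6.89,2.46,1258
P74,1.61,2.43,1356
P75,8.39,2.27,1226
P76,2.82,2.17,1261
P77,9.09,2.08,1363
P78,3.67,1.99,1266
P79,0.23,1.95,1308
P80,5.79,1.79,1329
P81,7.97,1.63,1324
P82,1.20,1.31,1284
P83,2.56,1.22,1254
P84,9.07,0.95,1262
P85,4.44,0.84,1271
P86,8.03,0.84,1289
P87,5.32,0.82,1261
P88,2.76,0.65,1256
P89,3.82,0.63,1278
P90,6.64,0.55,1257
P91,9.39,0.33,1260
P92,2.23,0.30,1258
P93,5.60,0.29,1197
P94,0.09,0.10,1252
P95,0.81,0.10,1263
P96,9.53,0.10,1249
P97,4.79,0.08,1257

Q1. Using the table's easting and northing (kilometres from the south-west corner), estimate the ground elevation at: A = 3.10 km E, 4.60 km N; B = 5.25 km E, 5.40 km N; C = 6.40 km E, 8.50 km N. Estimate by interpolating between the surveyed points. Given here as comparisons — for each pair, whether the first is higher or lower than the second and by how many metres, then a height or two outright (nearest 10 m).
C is lower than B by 180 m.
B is higher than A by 170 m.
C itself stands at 1240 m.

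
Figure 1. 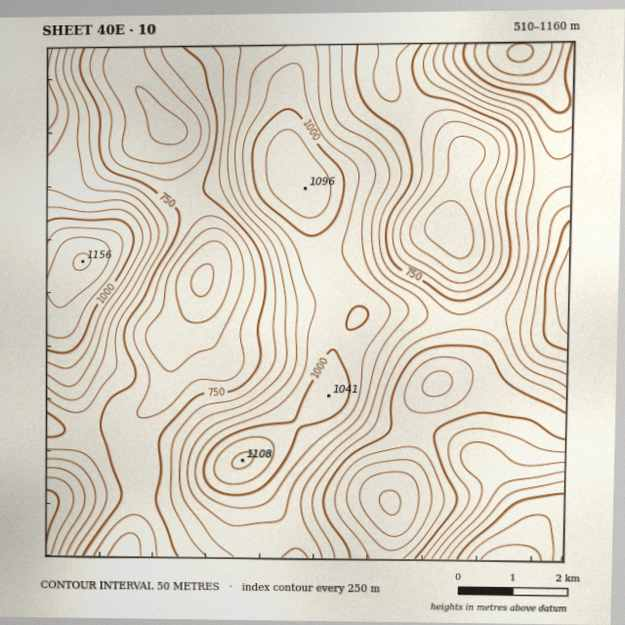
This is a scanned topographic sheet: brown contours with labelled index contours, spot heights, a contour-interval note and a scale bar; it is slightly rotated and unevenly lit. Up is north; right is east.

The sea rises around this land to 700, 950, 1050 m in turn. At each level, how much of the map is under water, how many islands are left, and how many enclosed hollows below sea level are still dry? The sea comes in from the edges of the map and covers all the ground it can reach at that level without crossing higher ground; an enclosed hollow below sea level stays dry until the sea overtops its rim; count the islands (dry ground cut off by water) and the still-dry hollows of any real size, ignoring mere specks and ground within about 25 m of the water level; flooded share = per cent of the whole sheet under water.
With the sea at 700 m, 9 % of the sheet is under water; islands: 0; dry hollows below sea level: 3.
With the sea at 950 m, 77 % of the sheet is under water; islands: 1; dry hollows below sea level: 0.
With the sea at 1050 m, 93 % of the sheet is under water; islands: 2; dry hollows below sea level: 0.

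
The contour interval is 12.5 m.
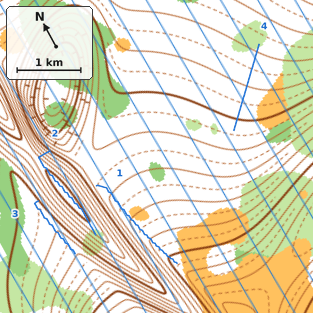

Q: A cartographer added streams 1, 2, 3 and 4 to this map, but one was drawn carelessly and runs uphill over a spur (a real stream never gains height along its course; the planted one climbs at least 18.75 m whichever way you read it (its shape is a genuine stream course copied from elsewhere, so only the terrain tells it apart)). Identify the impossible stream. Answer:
2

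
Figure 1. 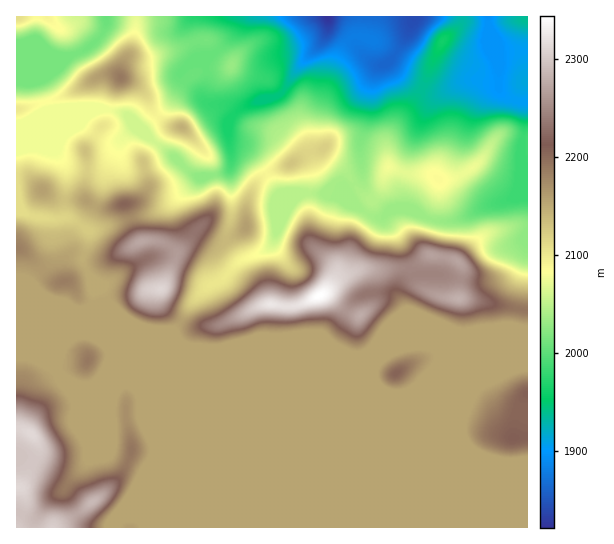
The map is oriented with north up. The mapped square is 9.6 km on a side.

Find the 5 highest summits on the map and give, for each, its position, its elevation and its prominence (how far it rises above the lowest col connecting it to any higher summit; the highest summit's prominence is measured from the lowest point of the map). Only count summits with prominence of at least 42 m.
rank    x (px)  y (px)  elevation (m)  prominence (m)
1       319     295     2344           523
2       31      434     2313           158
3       161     289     2310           151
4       513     438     2210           55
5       397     373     2207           52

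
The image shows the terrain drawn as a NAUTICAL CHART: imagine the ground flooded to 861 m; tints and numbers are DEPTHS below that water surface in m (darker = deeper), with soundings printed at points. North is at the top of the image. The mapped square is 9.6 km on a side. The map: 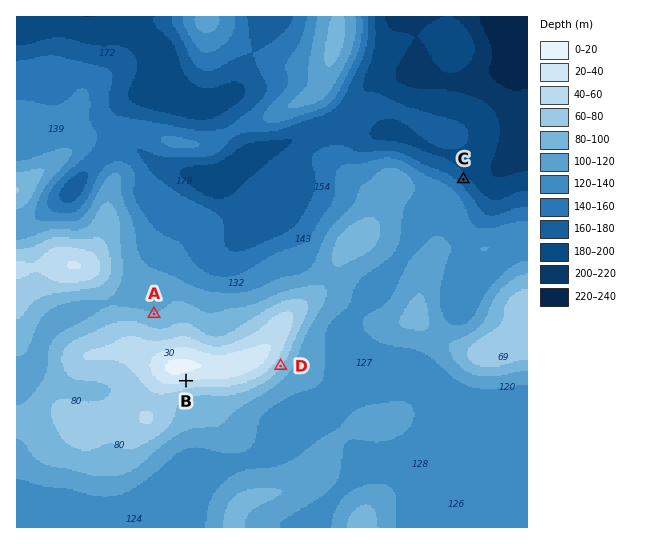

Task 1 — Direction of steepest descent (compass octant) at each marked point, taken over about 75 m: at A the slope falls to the N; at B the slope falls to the S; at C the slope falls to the NE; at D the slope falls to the SE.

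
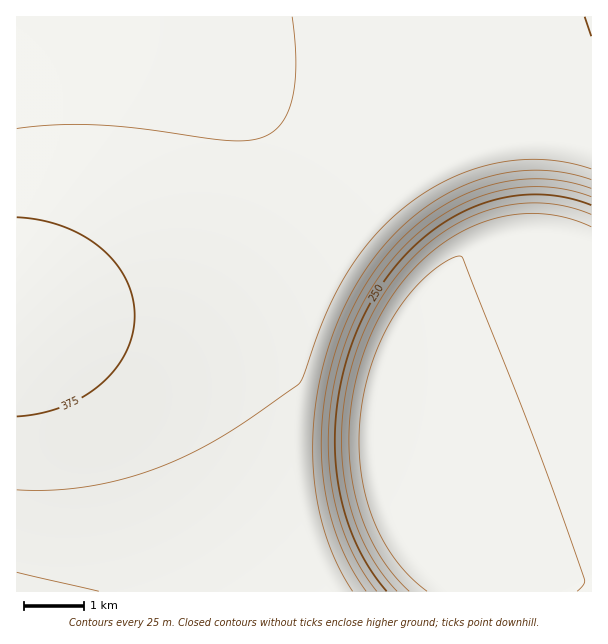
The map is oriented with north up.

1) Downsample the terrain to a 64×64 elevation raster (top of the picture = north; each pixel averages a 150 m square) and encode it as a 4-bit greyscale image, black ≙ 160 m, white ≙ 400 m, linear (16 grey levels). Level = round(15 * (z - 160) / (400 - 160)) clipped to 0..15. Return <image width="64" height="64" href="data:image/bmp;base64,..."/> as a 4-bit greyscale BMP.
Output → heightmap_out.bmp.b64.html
<image width="64" height="64" href="data:image/bmp;base64,Qk12CAAAAAAAAHYAAAAoAAAAQAAAAEAAAAABAAQAAAAAAAAIAAATCwAAEwsAABAAAAAAAAAAAAAAABEREQAiIiIAMzMzAERERABVVVUAZmZmAHd3dwCIiIgAmZmZAKqqqgC7u7sAzMzMAN3d3QDu7u4A////AKqqqqqqqqqqu7u7u7u7u7u7u7qYZTIRAAAAAAERERERqqqqqqqqu7u7u7u7u7u7u7u7qYZUIRAAAAAAERERERGqqqu7u7u7u7u7u7u7u7u7u7updUMRAAAAAAAREREREbu7u7u7u7u7u7u7u7u7u7u7uphkMhAAAAAAABERERERu7u7u7u7u7u7u7u7u7u7u7u6h1MhAAAAAAABERERERG7u7u7u7u7u7u7u7u7u7u7u6mGQxEAAAAAAAEREREREbu7u7u7u7u7u7u7u7u7u7u7qXVCEAAAAAAAERERERERu7u7u7u7u7u7u7u7u7u7u7uoZTEAAAAAAAARERERERG7u7u7u7u7u7u7u7u7u7u7u5hkIQAAAAAAABEREREREczMzMzLu7u7u7u7u7u7u7u6l1MhAAAAAAABERERERERzMzMzMzMzMu7u7u7u7u7u7qXUxAAAAAAAAERERERERHMzMzMzMzMzMzLu7u7u7u7uoZDEAAAAAAAEREREREREczMzMzMzMzMzMzMy7u7u7u6hkIQAAAAAAARERERERERzMzMzMzMzMzMzMzMzLu7u7qGQhAAAAAAARERERERERHMzMzMzMzMzMzMzMzMzMzLuoZCEAAAAAABEREREREREd3d3d3MzMzMzMzMzMzMzMu5hjIQAAAAABERERERERER3d3d3d3czMzMzMzMzMzMzLmFMhAAAAAAERERERERERHd3d3d3d3czMzMzMzMzMzMuoUyEAAAAAEREREREREREd3d3d3d3d3czMzMzMzMzMy6hjIQAAAAARERERERERER3d3d3d3d3d3MzMzMzMzMzLqGQhAAAAARERERERERERHu7t3d3d3d3dzMzMzMzMzMuoZCEAAAAREREREREREREe7u7t3d3d3d3czMzMzMzMy6hkIQAAABERERERERERER7u7u7t3d3d3d3MzMzMzMzLqXQxEAABERERERERERERHu7u7u7d3d3d3dzMzMzMzMy5dTEQABEREREREREREREe7u7u7u3d3d3d3czMzMzMzLmFMhABERERERERERERER7u7u7u7t3d3d3dzMzMzMzMuoZCERERERERERERERERHu7u7u7u7d3d3d3czMzMzMy6l1MREREREREREREREREe7u7u7u7t3d3d3dzMzMzMzMuXUyERERERERERERERER7u7u7u7u3d3d3d3czMzMzMy6hkIRERERERERERERERHu7u7u7u7t3d3d3dzMzMzMzLqXUyEREREREREREREREe7u7u7u7u3d3d3d3MzMzMzMy5hkIRERERERERERERER7u7u7u7u7d3d3d3czMzMzMzLqXUyERERERERERERERHu7u7u7u7d3d3d3dzMzMzMzMy5hkMREREREREREREREe7u7u7u7t3d3d3d3MzMzMzMzLqXUyERERERERERERES7u7u7u7u3d3d3d3czMzMzMzMy6hlMhERERERERERERLu7u7u7u3d3d3d3czMzMzMzMzLqXZDIREREREREREREu7u7u7u3d3d3d3dzMzMzMzMzMy6l2QyEREREREREREi7u7u7u3d3d3d3d3MzMzMzMzMzMuodUMhERERERERESLu7u7u3d3d3d3d3MzMzMzMzMzMzLqHVDIhERERERERIu7u7u3d3d3d3d3MzMzMzMzMzMzMu5h2QzIhERERERIi7u7d3d3d3d3d3czMzMzMzMzMzMzLuodlQyIiERESIiLd3d3d3d3d3d3czMzMzMzMzMzMzMy7qYZVQzIiIiIjM93d3d3d3d3d3MzMzMzMzMzMzMzMzMy6mHZVRDMzMzRF3d3d3d3d3d3MzMzMzMzMzMzMzMzMzMuqmHZlVVRVVWbd3d3d3d3dzMzMzMzMzMzMzMzMzMzMzLuqmId2ZmZ3eN3d3d3d3czMzMzMzMzMzMzMzMzMzMzMzLuqmZiIiIma3d3d3dzMzMzMzMzMzMzMzMzMzMzMzMzMzMu6qqqqqrvMzMzMzMzMzMzMzMzMzMzMzMzMzMzMzMzMzMy7u7u8zMzMzMzMzMzMzMzMzMzMzMzMzMzMzMzMzM3d3MzMzM3dzMzMzMzMzMzMzMzMzMzMzMzMzMzMzMzMzd3d3d3d3d3MzMzMzMzMzMzMzMzMzMzMzMzMzMzMzMzd3d3d3d3d3czMzMzMzMzMzMzMzMzMzMzMzMzMzMzMzN3d3d3d3d3dzMzMzMzMzMzMzMzMzMzMzMzMzMzMzMzM3d3d3d3d3d3MzMzMzMzMzMzMzMzMzMzMzMzMzMzMzM3d3d3d3d3d3bzMzMzMzMzMzMzMzMzMzMzMzMzMzMzMzd3d3d3d3d3du7u7zMzMzMzMzMzMzMzMzMzMzMzMzMzN3d3d3d3d3d27u7u7u7vMzMzMzMzMzMzMzMzMzMzMzM3d3d3d3d3d3bu7u7u7u7u7zMzMzMzMzMzMzMzMzMzM3d3d3d3d3d3du7u7u7u7u7u7zMzMzMzMzMzMzMzMzMzd3d3d3d3d3d27u7u7u7u7u7u8zMzMzMzMzMzMzMzMzN3d3d3d3d3d3bu7u7u7u7u7u7vMzMzMzMzMzMzMzMzN3d3d3d3d3d3du7u7u7u7u7u7u7zMzMzMzMzMzMzMzM3d3d3d3d3d3d27u7u7u7u7u7u7vMzMzMzMzMzMzMzMzd3d3d3d3d3d3bu7u7u7u7u7u7u8zMzMzMzMzMzMzMzd3d3d3d3d3d3d"/>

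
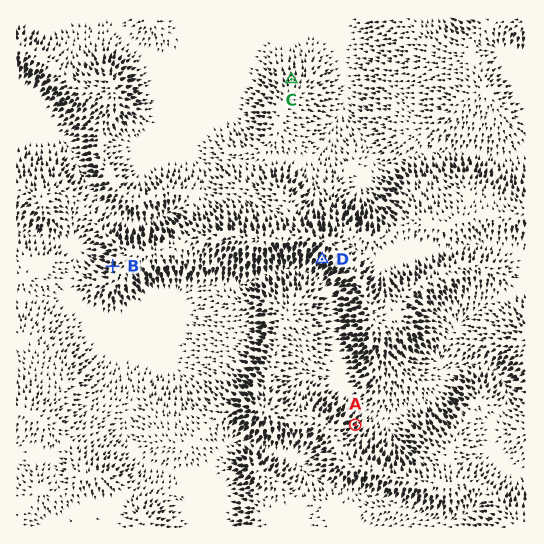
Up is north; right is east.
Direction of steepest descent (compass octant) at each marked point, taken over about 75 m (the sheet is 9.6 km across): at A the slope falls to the NE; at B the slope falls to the W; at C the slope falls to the N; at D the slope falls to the SW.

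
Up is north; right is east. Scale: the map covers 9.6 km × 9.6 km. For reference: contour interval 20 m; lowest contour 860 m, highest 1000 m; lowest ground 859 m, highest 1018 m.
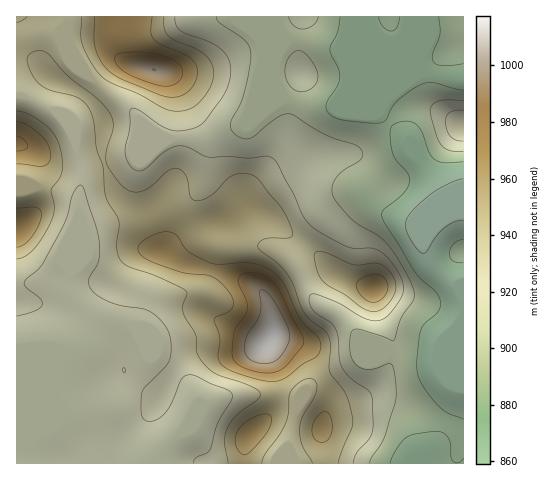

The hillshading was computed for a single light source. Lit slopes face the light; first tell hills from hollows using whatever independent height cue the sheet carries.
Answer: S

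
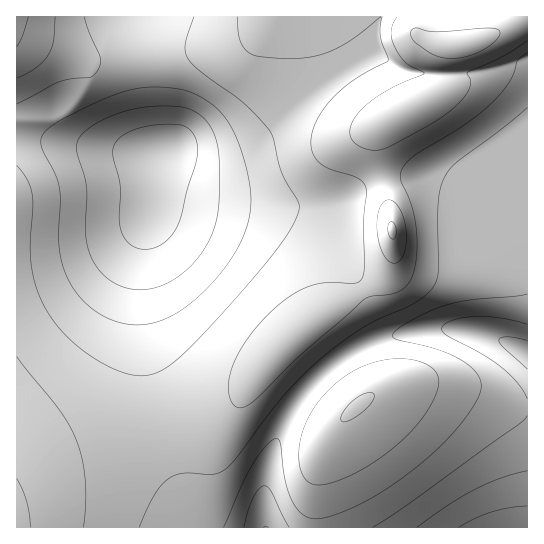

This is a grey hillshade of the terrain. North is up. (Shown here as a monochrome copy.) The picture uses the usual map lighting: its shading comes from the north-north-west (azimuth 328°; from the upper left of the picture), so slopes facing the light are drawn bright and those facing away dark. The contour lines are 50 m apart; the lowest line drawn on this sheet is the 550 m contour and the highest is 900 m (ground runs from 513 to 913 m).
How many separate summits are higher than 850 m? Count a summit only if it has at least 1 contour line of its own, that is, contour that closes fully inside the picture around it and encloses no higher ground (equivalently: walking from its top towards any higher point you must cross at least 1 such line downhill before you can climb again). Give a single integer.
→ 2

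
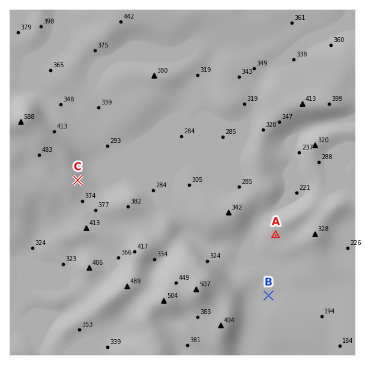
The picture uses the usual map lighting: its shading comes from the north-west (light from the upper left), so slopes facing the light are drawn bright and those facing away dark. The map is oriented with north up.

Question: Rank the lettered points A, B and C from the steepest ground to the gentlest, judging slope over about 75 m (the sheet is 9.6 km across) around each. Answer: C A B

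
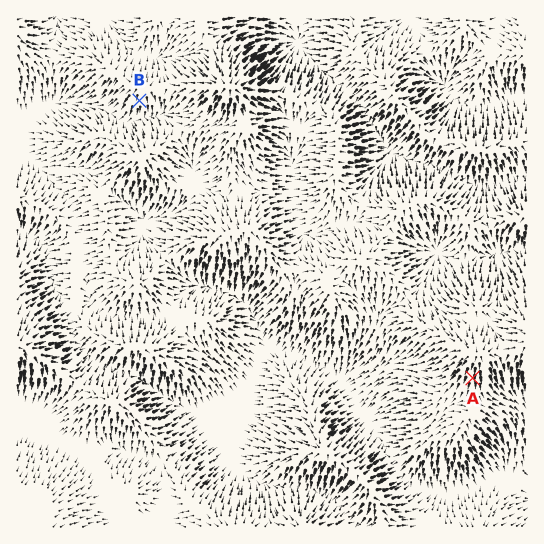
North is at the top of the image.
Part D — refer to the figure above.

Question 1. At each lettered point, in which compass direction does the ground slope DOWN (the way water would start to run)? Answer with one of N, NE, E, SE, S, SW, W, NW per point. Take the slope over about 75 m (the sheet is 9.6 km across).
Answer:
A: S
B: S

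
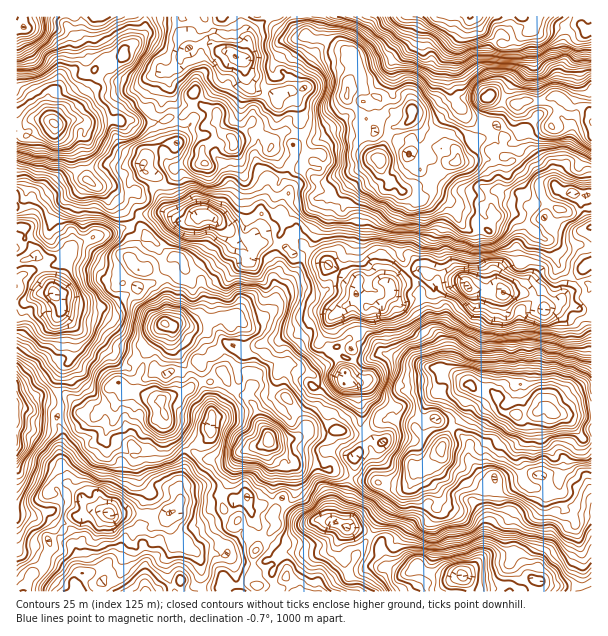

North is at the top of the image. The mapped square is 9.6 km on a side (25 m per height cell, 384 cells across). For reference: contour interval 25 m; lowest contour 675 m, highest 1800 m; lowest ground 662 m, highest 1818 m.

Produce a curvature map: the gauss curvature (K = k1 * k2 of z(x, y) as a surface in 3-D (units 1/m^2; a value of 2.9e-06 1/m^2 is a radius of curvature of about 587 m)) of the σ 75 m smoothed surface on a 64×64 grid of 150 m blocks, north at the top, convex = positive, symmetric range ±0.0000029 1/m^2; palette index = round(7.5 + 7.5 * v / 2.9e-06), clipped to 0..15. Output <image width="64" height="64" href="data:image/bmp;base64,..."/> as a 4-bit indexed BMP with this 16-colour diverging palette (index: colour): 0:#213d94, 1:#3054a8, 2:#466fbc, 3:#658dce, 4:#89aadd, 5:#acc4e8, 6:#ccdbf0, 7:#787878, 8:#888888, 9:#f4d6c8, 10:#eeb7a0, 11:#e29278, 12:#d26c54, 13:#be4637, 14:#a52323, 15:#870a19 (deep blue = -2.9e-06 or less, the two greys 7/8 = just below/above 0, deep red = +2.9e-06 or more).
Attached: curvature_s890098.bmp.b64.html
<image width="64" height="64" href="data:image/bmp;base64,Qk12CAAAAAAAAHYAAAAoAAAAQAAAAEAAAAABAAQAAAAAAAAIAAATCwAAEwsAABAAAAAAAAAAlD0hAKhUMAC8b0YAzo1lAN2qiQDoxKwA8NvMAHh4eACIiIgAyNb0AKC37gB4kuIAVGzSADdGvgAjI6UAGQqHAHM4hWarh3d3U3ZmqDb5aRN1WJd3eIdkhodIYkeHmXFXZ3eIl4l3iJdW9ne6SIhpdnmHt2dlu3ZI39d1ZmvqdFaLeIe7ZXd3eHimeKh3V4i3eIdkd7F9wwXvuHnZiJmJmIY2Z2d4t2eXl3aWSZUIdViHd3eIhVv4BYlKiJdol3iIl2aXR3iHiFaJeaZbqPh3SHh3a5dnY5hXd3ujKHd5dldojYiXZnV4d3d4h2l1dXaHd4VWRMgzWJd4d4Zbh4p2Z3iMJXt3hnd4dkd3eFV2hiZ3d+0QnYZryIiFWIaIdoy4hoZQZ2rJV3eYZ3d6xneLef25/3RYh2+3eqInpGmGWceFZajHa/pQVaqneISoiKU1rsuNh2eGRrydh5d4iZV3d2Z3lnd56XR2iJiIl3d4Ywa2qHeJd6hUiIkzh52Gh2Z3Sc1oeXeJZYp3qHl2fYYeW7V4h3h3unlUeaZ2R4aHl3dnnGc4eXeHV4iIdlRtdkpUZ4dUbYKLl3aIdWRJyWeYd4h2iVV4d2Vpi+lnY1+Xd3h2egBP0leIeId4r4dpl2eISHd3Zoh2iHeImIdnaIeHv1CPQHqGaqiHdne+civWRZZHist3rJaKaIdVlhSYZ3WMY3mfhYZ/lWx3Zld2d5d0aKiIuXiZlld2iDBFJ/uKpFd7kZ6DmHh1r4hnZ3h4dJeshXd2dpmHqYZGU1h3um34V2h2d1X/gmi/hreIhmeJqK+HlAOGd2h3WLl0XqeYb/cEmCnmNZ2FZFYGl4p3eGeGCHeGM4iHiHZ+/Yeeh1iKp7fZOrYUpCu3pgV3d3uHinp3eHimupd3d4rJd4/rVgNotJd3hhfHRxP7Znh5b0iMq8hoh2aZhnd3d3Znj7dmBXlid3l3d3O7MYd5d3dJWJqJl3dmFGdiaHV85Vd3ZldZeueHZVNHIHd5xGeGamd4qYiHd4YWh2rZZWmEXRRWOIc4iNQZ+o6I5nmWa8VqeGeqiZhneHd3av1mZtd5Bnl4mIdHpE/8b/eGdmZv9Wd2ZomKm2d3m4l4hVZ6qjSXy1iaiGh7K/lehGZ8xSnGd4eIeIiGd4eLl3V2VklnKdWIZ4dXqoYwIFlCWI7rZYh3d4d4iHdndmdnd3pWZ3iJeFaHZ3iniEZ2bMEoh3d3iHiIeIeHZoh2Z2Z3dnc2dnh3a5OGdXZ+aWhZtld4dod4d3eYh4hnd4d3e5d3clubd2h4h4ZkuIQ3dzWXd2h3mHd4h3h2iJd3eMdodoqHv/+lVlich4eHh4eLVYd3irh3mJqmV7ZohmR57Hh3fIes/MRVdrp2eIlm/nWamIh1dWeXidIJ+ld1aId8eGiHMpiIg2Z1qXZ7eHapY7noqEOFd3h3WXj7dnJSiamGdWMEd2drd3addYp3eGdYd3d3NIaYZmr2MnaYiLi+/aeIyFyGNntWiKmDeHd1aXqIjKioYU/0OvVmdYd6dXu4Z6uZalQ3ild5R3J3iIZla5Svk1hjb/RapWh5cyqII1E2qXZqpYh2eIdax6h4ibJIhnhxalFLlHh6h3q0eWdVhUeHZ6iXaId4d47maYRb+GeHd5iqZWZ1u3qXhZe5ebVHqGaduIds2Hd4Z4d1pSi3d3iIV1hXiGaGJXhzaGhkeGmzSIdmhzV2WIZ3eDWINomGWblKiImHmpc5eJpmWXNuiKG/8UanV5l5ZlaIeId2aIhmd2iGhWqX/VZrmniY3ohotL+gJod666VWd3d3iXZnd4VomHdnfGXqYyaFNsyYdTWHd3VDFoyM2fdmeHdWd5iWiHiIeHVqd3t0duZqZ2V3aId3p3YpyG39l3eKaWXJiJWIh4q6g1iIeXd3Zv0EVmeHiIRYacVoeKhVd4eGVtx2dmeWlq2VWHdmiIdjiGh4mJeIvGZNcEh4hkV3dninhnZmh8mZZ3eZeIc6V3p9e3iJd47rl2dkN2KNZ4p3h5pnRod4aHdmdIlreHhZf5aHeHiGBGd4eamLJb12Z4mWZldVmHdSeJdjWIZnmIeHWNdneHUyCYdcpogK/zZniHZXeLlni/h3d2fvlkaYd3doZHiHdmdneHrHV2iWR4d4t1dq+YiP+o+Il6x2d4d3eqx2uGe5aLeHW6NP95Vr9kfYyWeIdkdjSXZ4iXaHd2RXmHn3OvhIqIeYV33UNnrVVpV1Z2Z2SVFpdnd2aHeIcmuAO4Z8+ni4GMskdkSIRHJ1dnaGeXeJl2hlNpZWeHWVr6BIdm/4R7YMzQOGiIiXh9hWh3ZoRnd3erdWinBMhWSYZ2hnipd3h2eIZ3dmZ/hX2Jp2Vqljd3dc+ledUFRfqrRnRnd2Z3h4hnd3dUczl2WDqnhVida4d4nIV0E/8Q7BCKZHiHd2h1d2mYeIj6WGe4B5mMyJ2WRzXLdWMD/8FYIv9laXaJiHd2doiIduuKeJc2iJ/5SpdkR8x3ZjTcp0Z3l3d4dmmIlmRke6p3hoaHZ3uHeIY1aGaHmWd3Znm7qMpFdmiaaIZYdmp5uGdViIm3hmd3VnZoeeRnZnZYeIhjV6pmeHeZd2d1v4iVeIRZnOtld3dXiquGdIiXZ4h2iYZniqeId3Voh3a812V6o2eoVoloh1Wc63ZoiIiLp2Gtl5pTW4e7ZVd3d4vFh4d2h4iZaIzsQouod3dmmnmpkAd4v1A8y/9TZ3d3h2iWeXhXeHdVad9WeYZoeHdnZ3m42njKdVmZmIqnaZh3Z2ZnZkqXdxOGaHd3ZniLl2uIebdWh3WJN3"/>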